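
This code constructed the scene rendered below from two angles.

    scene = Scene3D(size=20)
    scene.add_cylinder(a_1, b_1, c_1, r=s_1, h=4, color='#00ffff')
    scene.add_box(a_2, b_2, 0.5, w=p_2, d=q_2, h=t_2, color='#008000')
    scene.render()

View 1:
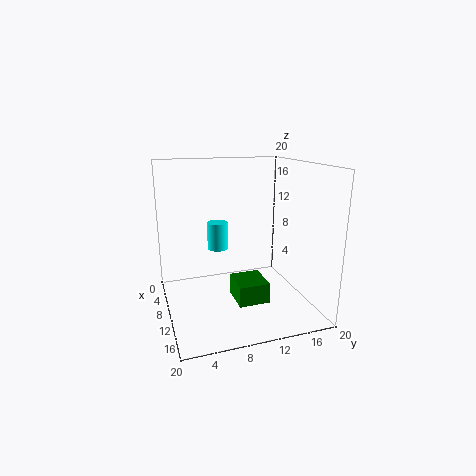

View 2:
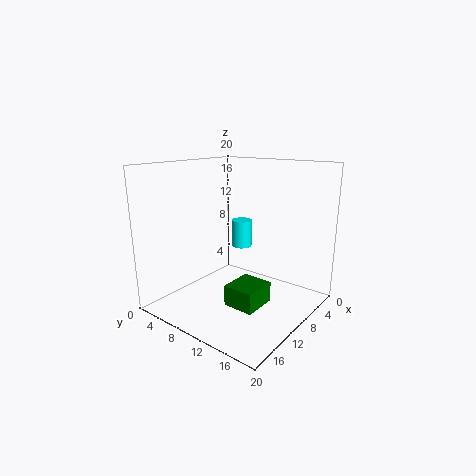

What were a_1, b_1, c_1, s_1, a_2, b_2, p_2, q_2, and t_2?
a_1 = 6.5, b_1 = 8, c_1 = 7.5, s_1 = 1.5, a_2 = 7.5, b_2 = 9.5, p_2 = 5, q_2 = 4.5, t_2 = 3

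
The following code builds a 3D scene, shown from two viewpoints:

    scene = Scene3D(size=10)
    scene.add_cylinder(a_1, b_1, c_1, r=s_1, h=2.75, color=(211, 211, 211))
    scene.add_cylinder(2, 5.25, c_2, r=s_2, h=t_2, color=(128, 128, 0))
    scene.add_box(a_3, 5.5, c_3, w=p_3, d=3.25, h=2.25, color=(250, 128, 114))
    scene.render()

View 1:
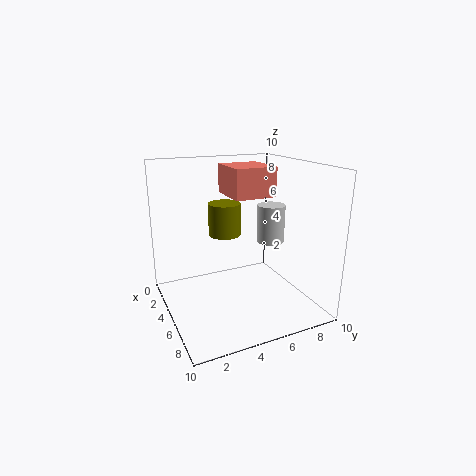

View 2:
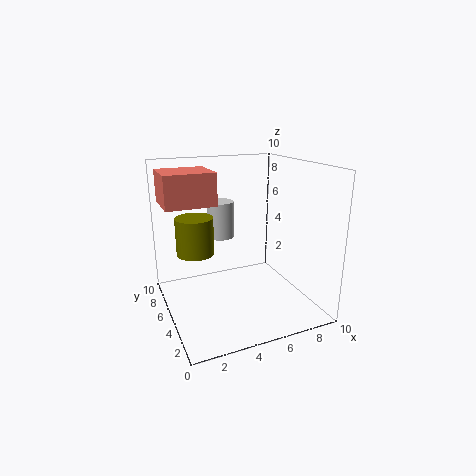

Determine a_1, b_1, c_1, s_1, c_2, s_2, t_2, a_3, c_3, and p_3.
a_1 = 4.75
b_1 = 7.75
c_1 = 4.25
s_1 = 1
c_2 = 4.25
s_2 = 1.25
t_2 = 2.5
a_3 = 0.25
c_3 = 7.25
p_3 = 3.5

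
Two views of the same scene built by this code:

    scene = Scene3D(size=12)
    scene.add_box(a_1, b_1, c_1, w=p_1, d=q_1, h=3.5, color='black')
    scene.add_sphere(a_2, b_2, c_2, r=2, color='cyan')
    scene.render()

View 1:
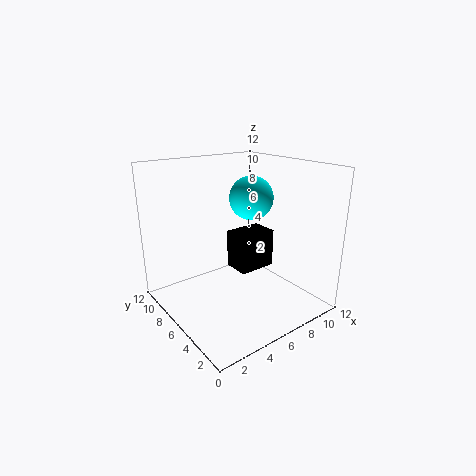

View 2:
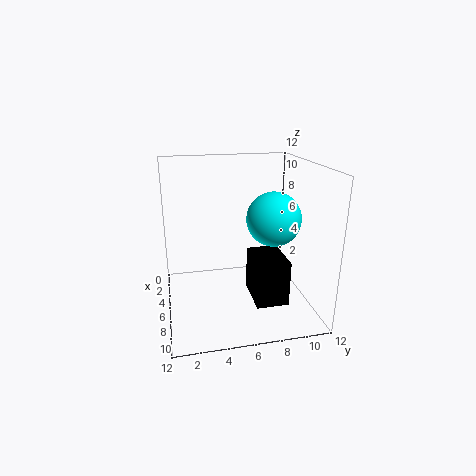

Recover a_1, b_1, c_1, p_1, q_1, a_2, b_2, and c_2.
a_1 = 7, b_1 = 6.5, c_1 = 2, p_1 = 3.5, q_1 = 2.5, a_2 = 9, b_2 = 8, c_2 = 8.5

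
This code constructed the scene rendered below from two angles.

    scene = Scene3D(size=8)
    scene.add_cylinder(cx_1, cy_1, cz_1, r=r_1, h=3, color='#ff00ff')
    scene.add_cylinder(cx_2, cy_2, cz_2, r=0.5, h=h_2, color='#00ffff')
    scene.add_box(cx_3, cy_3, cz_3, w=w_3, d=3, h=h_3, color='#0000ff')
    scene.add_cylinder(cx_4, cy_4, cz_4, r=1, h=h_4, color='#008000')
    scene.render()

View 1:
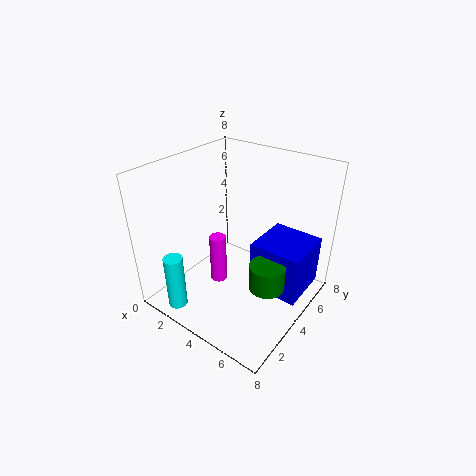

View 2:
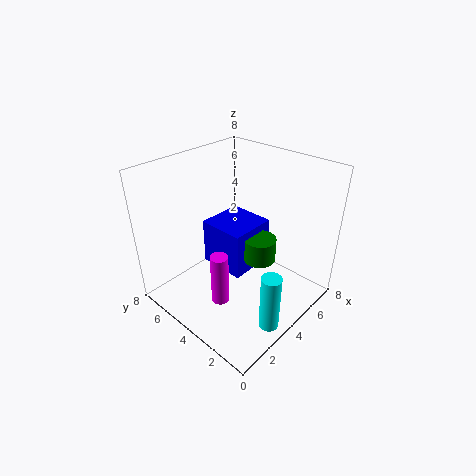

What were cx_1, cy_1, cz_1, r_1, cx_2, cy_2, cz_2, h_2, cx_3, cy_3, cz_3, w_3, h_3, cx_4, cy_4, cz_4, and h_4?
cx_1 = 2.5; cy_1 = 4; cz_1 = 0.5; r_1 = 0.5; cx_2 = 2.5; cy_2 = 0.5; cz_2 = 1; h_2 = 3; cx_3 = 4.5; cy_3 = 4.5; cz_3 = 0.5; w_3 = 3; h_3 = 3; cx_4 = 6; cy_4 = 4; cz_4 = 1.5; h_4 = 1.5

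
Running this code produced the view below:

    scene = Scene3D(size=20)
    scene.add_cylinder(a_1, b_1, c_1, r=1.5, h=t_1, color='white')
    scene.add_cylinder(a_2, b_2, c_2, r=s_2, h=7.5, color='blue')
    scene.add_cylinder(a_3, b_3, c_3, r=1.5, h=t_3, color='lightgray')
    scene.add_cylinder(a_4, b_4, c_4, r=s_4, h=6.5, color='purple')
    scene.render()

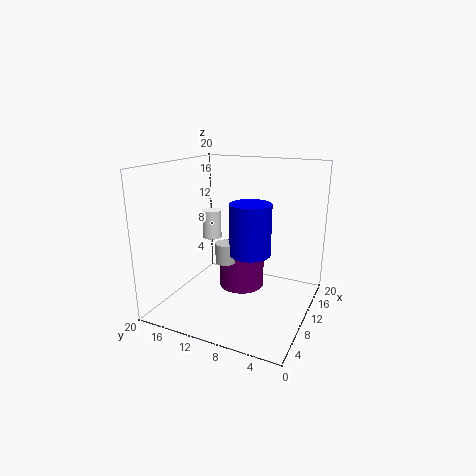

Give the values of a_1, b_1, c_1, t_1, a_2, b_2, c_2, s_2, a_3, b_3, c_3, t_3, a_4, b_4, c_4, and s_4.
a_1 = 15
b_1 = 17
c_1 = 7.5
t_1 = 4.5
a_2 = 12
b_2 = 9
c_2 = 7
s_2 = 3
a_3 = 11
b_3 = 12.5
c_3 = 5.5
t_3 = 3
a_4 = 14.5
b_4 = 11.5
c_4 = 0.5
s_4 = 3.5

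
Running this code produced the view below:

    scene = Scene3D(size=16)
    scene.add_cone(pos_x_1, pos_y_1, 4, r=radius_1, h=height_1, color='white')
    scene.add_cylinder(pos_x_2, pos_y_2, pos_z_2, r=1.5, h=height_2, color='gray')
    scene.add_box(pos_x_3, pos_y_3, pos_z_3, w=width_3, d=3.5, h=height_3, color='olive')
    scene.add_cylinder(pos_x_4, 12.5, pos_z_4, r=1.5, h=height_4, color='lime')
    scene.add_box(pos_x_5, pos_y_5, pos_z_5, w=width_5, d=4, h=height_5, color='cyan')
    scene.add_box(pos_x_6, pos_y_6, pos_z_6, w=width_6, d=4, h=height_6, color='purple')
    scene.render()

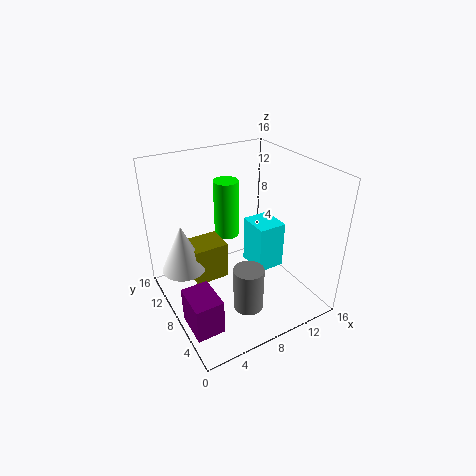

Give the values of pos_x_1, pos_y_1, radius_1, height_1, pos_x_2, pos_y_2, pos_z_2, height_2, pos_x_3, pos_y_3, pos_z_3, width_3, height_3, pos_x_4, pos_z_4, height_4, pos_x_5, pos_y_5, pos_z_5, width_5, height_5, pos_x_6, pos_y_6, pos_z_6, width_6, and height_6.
pos_x_1 = 2.5, pos_y_1 = 11, radius_1 = 2.5, height_1 = 5.5, pos_x_2 = 6, pos_y_2 = 2.5, pos_z_2 = 3.5, height_2 = 4.5, pos_x_3 = 3.5, pos_y_3 = 9.5, pos_z_3 = 2, width_3 = 4, height_3 = 4.5, pos_x_4 = 9, pos_z_4 = 6, height_4 = 7, pos_x_5 = 11.5, pos_y_5 = 8.5, pos_z_5 = 1.5, width_5 = 3.5, height_5 = 6, pos_x_6 = 0.5, pos_y_6 = 3, pos_z_6 = 0.5, width_6 = 3, height_6 = 4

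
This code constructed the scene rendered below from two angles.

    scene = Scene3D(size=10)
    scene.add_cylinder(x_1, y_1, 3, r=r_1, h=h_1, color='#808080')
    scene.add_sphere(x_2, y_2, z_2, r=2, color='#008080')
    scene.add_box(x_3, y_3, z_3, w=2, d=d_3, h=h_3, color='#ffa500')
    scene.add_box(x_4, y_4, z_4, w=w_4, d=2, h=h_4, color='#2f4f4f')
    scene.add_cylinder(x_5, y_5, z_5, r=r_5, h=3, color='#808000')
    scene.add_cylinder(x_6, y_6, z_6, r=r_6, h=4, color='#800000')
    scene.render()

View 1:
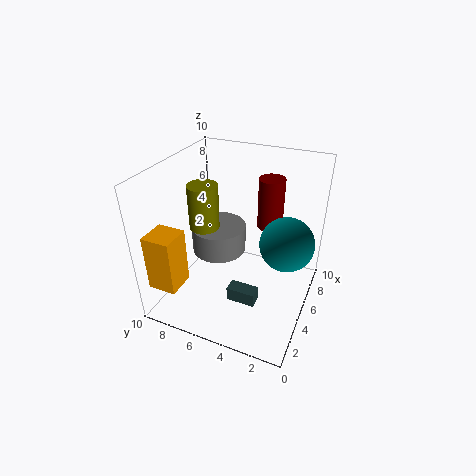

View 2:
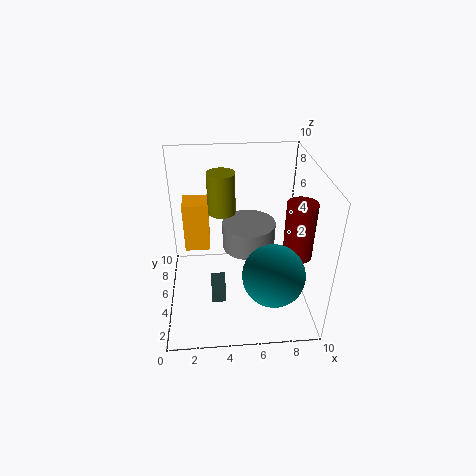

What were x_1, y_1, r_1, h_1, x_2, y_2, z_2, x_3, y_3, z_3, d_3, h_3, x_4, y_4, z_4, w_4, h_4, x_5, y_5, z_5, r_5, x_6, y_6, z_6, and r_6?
x_1 = 6, y_1 = 7, r_1 = 2, h_1 = 2, x_2 = 7, y_2 = 2, z_2 = 4, x_3 = 1, y_3 = 8, z_3 = 2, d_3 = 2, h_3 = 4, x_4 = 3, y_4 = 3, z_4 = 1, w_4 = 1, h_4 = 1, x_5 = 4, y_5 = 7, z_5 = 6, r_5 = 1, x_6 = 9, y_6 = 4, z_6 = 4, r_6 = 1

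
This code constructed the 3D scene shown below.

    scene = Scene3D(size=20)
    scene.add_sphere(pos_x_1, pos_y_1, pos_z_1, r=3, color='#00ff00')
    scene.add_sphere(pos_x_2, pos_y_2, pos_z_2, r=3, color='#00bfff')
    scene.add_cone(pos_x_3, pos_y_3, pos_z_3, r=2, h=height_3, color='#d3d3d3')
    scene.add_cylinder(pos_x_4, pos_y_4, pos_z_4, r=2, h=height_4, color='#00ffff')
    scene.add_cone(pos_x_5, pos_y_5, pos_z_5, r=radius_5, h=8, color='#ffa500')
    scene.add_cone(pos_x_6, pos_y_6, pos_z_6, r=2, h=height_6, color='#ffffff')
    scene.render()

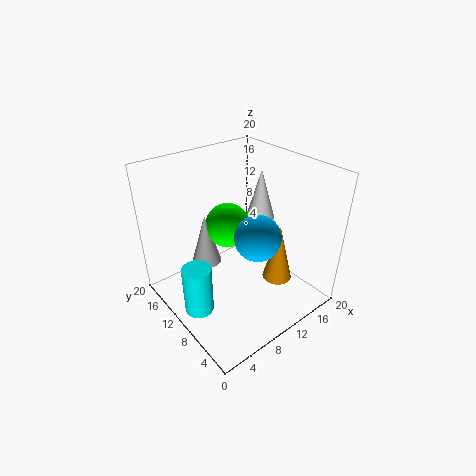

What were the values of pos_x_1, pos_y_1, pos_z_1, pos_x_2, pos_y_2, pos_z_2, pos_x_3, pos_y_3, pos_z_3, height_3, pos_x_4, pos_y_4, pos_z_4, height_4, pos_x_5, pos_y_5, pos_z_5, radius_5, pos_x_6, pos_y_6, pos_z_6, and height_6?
pos_x_1 = 9; pos_y_1 = 11; pos_z_1 = 12; pos_x_2 = 10; pos_y_2 = 6; pos_z_2 = 12; pos_x_3 = 6; pos_y_3 = 12; pos_z_3 = 7; height_3 = 7; pos_x_4 = 3; pos_y_4 = 10; pos_z_4 = 1; height_4 = 7; pos_x_5 = 13; pos_y_5 = 5; pos_z_5 = 5; radius_5 = 2; pos_x_6 = 14; pos_y_6 = 10; pos_z_6 = 12; height_6 = 7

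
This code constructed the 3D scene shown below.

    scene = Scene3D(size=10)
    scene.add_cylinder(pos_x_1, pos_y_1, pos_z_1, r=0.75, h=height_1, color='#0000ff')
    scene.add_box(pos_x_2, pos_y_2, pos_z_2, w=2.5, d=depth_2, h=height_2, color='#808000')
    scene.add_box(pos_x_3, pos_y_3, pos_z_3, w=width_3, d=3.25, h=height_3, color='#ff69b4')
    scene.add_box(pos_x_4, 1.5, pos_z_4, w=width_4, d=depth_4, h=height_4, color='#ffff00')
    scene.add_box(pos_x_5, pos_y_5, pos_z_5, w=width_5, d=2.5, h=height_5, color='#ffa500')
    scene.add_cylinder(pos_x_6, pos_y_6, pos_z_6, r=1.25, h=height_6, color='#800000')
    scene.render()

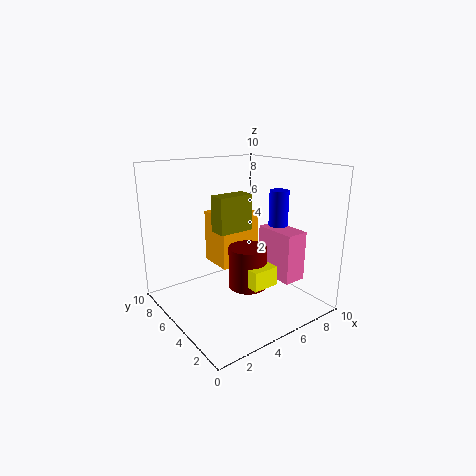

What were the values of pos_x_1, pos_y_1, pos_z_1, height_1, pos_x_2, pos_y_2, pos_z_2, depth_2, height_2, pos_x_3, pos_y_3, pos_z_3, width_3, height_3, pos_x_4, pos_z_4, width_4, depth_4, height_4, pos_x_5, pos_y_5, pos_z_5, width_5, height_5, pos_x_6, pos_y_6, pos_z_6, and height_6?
pos_x_1 = 9.25, pos_y_1 = 5.5, pos_z_1 = 2.75, height_1 = 5, pos_x_2 = 3.5, pos_y_2 = 4.75, pos_z_2 = 5.5, depth_2 = 1.25, height_2 = 2.5, pos_x_3 = 8, pos_y_3 = 3, pos_z_3 = 1.25, width_3 = 1.75, height_3 = 3.75, pos_x_4 = 3.75, pos_z_4 = 2.75, width_4 = 1.75, depth_4 = 1.5, height_4 = 1.25, pos_x_5 = 4, pos_y_5 = 5.25, pos_z_5 = 2.75, width_5 = 3, height_5 = 3.75, pos_x_6 = 4.5, pos_y_6 = 3.25, pos_z_6 = 2.25, height_6 = 2.75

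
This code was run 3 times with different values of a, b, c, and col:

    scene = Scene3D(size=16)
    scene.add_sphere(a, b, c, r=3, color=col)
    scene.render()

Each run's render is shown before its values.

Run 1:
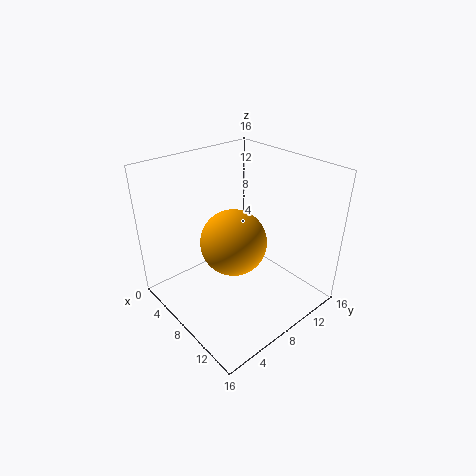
a = 12
b = 4
c = 11
col = 'orange'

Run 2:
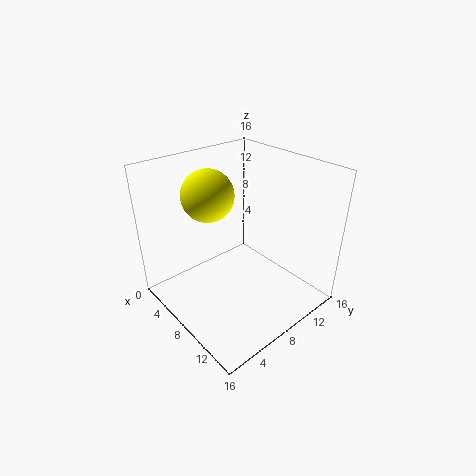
a = 4
b = 7
c = 12
col = 'yellow'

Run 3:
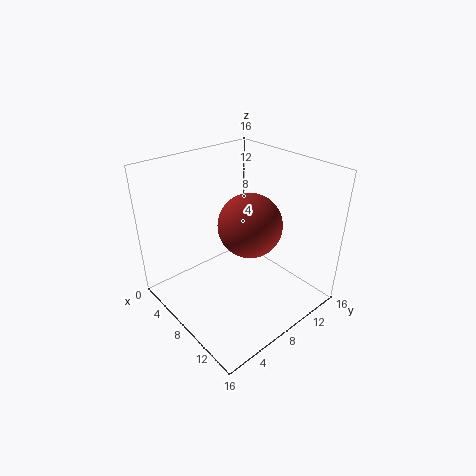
a = 12
b = 6
c = 12
col = 'brown'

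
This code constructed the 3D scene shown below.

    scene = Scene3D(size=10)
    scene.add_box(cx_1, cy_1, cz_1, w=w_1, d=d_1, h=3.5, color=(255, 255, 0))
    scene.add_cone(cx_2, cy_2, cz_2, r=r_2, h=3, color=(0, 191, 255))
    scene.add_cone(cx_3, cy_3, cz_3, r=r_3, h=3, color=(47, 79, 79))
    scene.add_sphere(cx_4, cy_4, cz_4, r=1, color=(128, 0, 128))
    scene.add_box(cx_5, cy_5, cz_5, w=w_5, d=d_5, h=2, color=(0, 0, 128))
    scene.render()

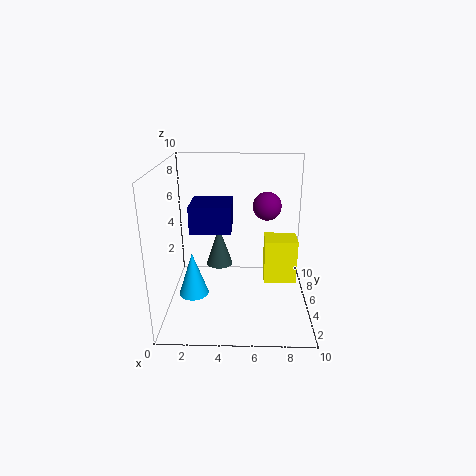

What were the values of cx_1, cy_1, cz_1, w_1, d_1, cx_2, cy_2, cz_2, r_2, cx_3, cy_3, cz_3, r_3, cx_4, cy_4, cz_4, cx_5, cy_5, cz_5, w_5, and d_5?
cx_1 = 7
cy_1 = 6.5
cz_1 = 0.5
w_1 = 2.5
d_1 = 2
cx_2 = 2
cy_2 = 3.5
cz_2 = 1.5
r_2 = 1
cx_3 = 3.5
cy_3 = 7
cz_3 = 2
r_3 = 1
cx_4 = 7
cy_4 = 6
cz_4 = 7
cx_5 = 1.5
cy_5 = 5.5
cz_5 = 5
w_5 = 3
d_5 = 3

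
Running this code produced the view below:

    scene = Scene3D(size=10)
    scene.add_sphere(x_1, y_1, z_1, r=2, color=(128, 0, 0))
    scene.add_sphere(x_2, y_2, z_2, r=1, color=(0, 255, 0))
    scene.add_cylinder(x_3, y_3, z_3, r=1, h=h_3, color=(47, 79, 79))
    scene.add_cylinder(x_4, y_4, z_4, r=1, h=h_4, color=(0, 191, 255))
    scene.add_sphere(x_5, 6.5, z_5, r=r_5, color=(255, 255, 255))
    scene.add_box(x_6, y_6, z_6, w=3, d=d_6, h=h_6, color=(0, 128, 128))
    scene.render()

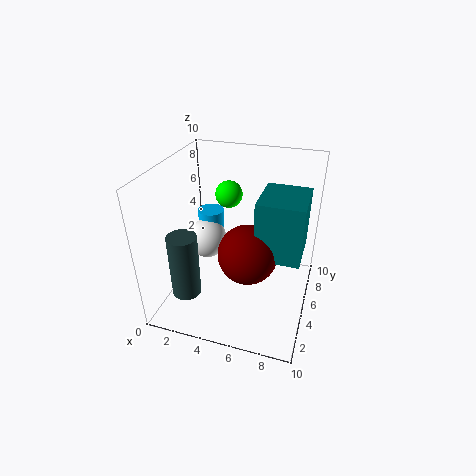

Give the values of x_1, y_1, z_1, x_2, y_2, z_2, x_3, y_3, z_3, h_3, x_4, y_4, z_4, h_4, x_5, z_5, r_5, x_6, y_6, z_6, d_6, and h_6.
x_1 = 6
y_1 = 4
z_1 = 4.5
x_2 = 3.5
y_2 = 7.5
z_2 = 7
x_3 = 2
y_3 = 2.5
z_3 = 1.5
h_3 = 4.5
x_4 = 2
y_4 = 7.5
z_4 = 4
h_4 = 1.5
x_5 = 2
z_5 = 3.5
r_5 = 1.5
x_6 = 6.5
y_6 = 3.5
z_6 = 4.5
d_6 = 3.5
h_6 = 4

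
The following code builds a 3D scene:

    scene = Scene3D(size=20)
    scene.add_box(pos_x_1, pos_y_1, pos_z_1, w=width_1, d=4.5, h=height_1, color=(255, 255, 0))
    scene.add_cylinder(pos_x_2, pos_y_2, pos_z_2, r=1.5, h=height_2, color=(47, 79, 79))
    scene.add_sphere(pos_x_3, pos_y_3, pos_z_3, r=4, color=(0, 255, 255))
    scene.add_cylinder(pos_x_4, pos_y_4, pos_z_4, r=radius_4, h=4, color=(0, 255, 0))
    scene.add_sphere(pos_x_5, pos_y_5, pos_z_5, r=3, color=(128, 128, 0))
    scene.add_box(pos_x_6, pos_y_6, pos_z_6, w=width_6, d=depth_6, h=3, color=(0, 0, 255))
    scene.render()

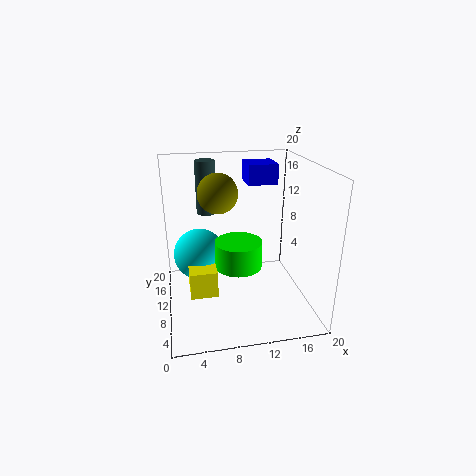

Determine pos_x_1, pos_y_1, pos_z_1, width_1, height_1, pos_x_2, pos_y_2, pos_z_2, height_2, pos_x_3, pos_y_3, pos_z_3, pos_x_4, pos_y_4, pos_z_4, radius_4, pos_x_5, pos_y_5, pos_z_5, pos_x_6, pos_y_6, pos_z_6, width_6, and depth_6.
pos_x_1 = 3; pos_y_1 = 9.5; pos_z_1 = 1; width_1 = 4; height_1 = 4; pos_x_2 = 6.5; pos_y_2 = 17; pos_z_2 = 11.5; height_2 = 8; pos_x_3 = 5; pos_y_3 = 16; pos_z_3 = 5; pos_x_4 = 10.5; pos_y_4 = 12; pos_z_4 = 4.5; radius_4 = 3.5; pos_x_5 = 8; pos_y_5 = 15; pos_z_5 = 15; pos_x_6 = 12.5; pos_y_6 = 14.5; pos_z_6 = 16; width_6 = 4.5; depth_6 = 4.5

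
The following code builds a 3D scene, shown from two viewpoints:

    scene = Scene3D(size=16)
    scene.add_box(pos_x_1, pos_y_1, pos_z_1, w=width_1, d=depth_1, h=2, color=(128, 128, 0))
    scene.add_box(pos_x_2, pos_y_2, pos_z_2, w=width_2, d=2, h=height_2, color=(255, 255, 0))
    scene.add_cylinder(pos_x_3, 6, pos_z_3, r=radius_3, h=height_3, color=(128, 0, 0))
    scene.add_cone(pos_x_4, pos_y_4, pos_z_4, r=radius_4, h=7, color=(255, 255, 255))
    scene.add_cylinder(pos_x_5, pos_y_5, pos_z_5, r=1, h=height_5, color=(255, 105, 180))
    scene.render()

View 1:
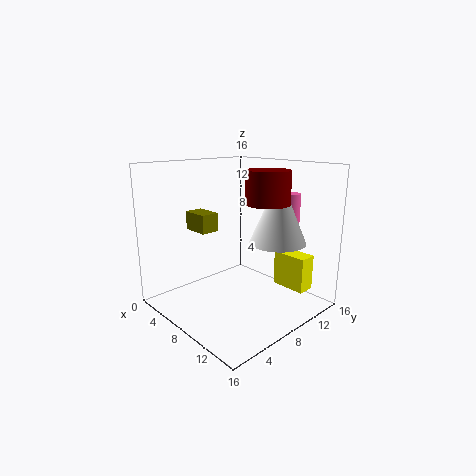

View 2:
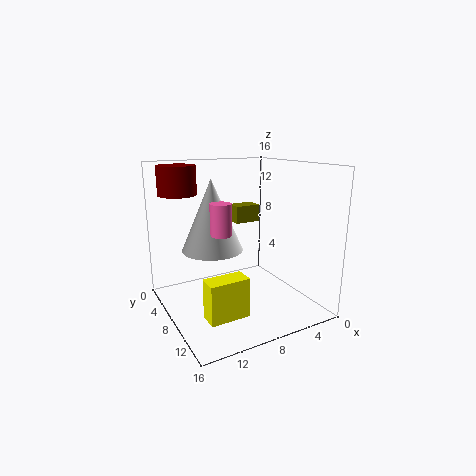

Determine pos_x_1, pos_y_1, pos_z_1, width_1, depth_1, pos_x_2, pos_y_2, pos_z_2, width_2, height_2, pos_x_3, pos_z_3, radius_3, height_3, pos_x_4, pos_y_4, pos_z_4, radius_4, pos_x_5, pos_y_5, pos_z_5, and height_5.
pos_x_1 = 4
pos_y_1 = 4
pos_z_1 = 9
width_1 = 3
depth_1 = 2
pos_x_2 = 10
pos_y_2 = 12
pos_z_2 = 2
width_2 = 4
height_2 = 4
pos_x_3 = 14
pos_z_3 = 13
radius_3 = 2
height_3 = 3
pos_x_4 = 12
pos_y_4 = 10
pos_z_4 = 8
radius_4 = 3
pos_x_5 = 12
pos_y_5 = 12
pos_z_5 = 10
height_5 = 3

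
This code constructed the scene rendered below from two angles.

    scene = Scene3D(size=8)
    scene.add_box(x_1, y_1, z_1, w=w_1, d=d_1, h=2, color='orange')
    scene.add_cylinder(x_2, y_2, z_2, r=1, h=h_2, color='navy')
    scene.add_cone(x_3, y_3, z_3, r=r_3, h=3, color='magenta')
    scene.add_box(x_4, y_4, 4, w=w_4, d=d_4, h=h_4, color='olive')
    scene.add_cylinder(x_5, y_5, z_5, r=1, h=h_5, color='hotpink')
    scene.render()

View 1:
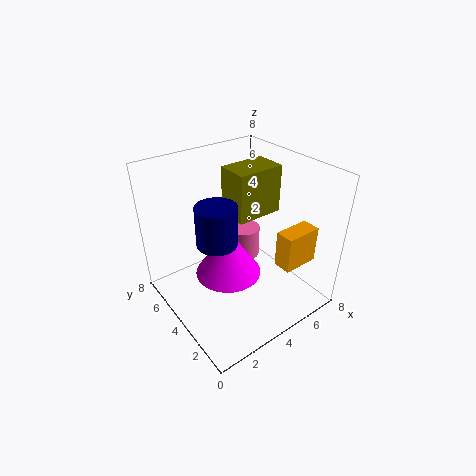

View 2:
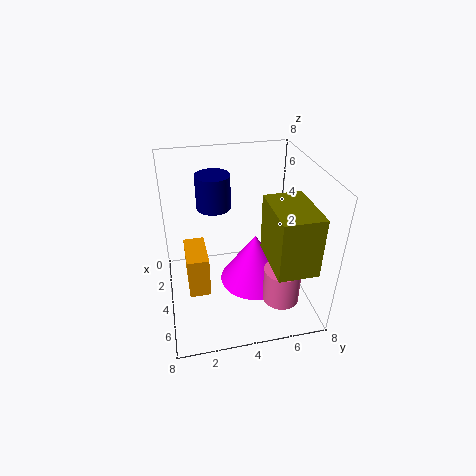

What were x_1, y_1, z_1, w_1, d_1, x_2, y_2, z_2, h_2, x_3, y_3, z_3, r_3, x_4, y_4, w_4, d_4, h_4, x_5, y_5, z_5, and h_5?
x_1 = 5, y_1 = 1, z_1 = 3, w_1 = 2, d_1 = 1, x_2 = 2, y_2 = 3, z_2 = 5, h_2 = 2, x_3 = 4, y_3 = 5, z_3 = 1, r_3 = 2, x_4 = 5, y_4 = 5, w_4 = 3, d_4 = 2, h_4 = 3, x_5 = 6, y_5 = 6, z_5 = 1, h_5 = 2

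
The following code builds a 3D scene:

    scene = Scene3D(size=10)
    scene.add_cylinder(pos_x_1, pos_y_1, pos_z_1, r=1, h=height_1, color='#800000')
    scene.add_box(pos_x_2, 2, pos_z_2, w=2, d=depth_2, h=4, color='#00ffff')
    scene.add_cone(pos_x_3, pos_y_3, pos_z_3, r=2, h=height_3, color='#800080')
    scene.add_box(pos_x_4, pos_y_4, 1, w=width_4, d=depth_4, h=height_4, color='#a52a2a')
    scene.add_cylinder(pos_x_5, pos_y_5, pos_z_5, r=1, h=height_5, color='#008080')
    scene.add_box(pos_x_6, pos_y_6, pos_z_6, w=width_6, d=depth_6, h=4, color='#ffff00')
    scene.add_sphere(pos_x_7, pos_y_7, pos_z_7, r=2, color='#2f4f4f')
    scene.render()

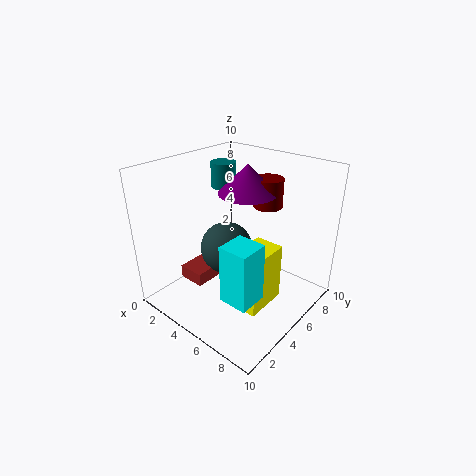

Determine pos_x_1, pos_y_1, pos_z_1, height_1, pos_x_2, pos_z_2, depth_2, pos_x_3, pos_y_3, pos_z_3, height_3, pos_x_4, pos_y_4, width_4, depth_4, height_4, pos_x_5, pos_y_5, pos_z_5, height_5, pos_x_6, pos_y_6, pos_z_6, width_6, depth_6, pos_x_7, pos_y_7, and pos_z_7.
pos_x_1 = 6; pos_y_1 = 7; pos_z_1 = 7; height_1 = 2; pos_x_2 = 6; pos_z_2 = 2; depth_2 = 2; pos_x_3 = 5; pos_y_3 = 6; pos_z_3 = 8; height_3 = 2; pos_x_4 = 1; pos_y_4 = 3; width_4 = 2; depth_4 = 3; height_4 = 1; pos_x_5 = 1; pos_y_5 = 8; pos_z_5 = 7; height_5 = 2; pos_x_6 = 6; pos_y_6 = 3; pos_z_6 = 1; width_6 = 2; depth_6 = 3; pos_x_7 = 3; pos_y_7 = 6; pos_z_7 = 3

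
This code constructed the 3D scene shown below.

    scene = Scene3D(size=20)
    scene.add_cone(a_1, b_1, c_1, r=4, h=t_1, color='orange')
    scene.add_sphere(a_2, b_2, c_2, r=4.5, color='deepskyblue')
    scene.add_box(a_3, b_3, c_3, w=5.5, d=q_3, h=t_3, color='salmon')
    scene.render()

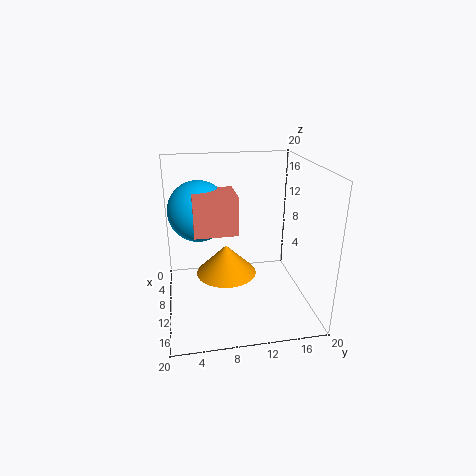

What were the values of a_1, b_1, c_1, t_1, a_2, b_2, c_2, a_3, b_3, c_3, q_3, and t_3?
a_1 = 12, b_1 = 8, c_1 = 6, t_1 = 4, a_2 = 5, b_2 = 5, c_2 = 12.5, a_3 = 5, b_3 = 4, c_3 = 10.5, q_3 = 6, t_3 = 5.5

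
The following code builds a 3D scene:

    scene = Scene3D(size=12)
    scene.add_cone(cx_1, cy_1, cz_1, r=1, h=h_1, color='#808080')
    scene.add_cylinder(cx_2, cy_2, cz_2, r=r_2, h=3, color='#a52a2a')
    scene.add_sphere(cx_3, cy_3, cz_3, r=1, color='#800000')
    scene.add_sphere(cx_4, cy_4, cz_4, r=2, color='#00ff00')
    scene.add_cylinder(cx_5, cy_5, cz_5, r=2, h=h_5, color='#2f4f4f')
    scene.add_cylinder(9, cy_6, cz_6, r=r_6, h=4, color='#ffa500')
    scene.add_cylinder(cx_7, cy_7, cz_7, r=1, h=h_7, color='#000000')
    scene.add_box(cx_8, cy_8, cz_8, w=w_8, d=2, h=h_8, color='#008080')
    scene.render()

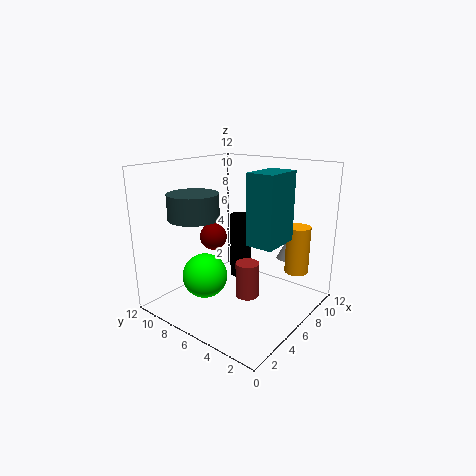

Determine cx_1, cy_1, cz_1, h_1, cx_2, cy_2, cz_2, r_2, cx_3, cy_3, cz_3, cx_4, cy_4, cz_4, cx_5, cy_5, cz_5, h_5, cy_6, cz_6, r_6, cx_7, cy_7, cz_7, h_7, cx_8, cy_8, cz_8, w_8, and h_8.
cx_1 = 11, cy_1 = 4, cz_1 = 3, h_1 = 2, cx_2 = 6, cy_2 = 5, cz_2 = 1, r_2 = 1, cx_3 = 3, cy_3 = 6, cz_3 = 7, cx_4 = 5, cy_4 = 9, cz_4 = 2, cx_5 = 3, cy_5 = 8, cz_5 = 8, h_5 = 2, cy_6 = 2, cz_6 = 3, r_6 = 1, cx_7 = 9, cy_7 = 8, cz_7 = 1, h_7 = 6, cx_8 = 3, cy_8 = 1, cz_8 = 7, w_8 = 3, h_8 = 5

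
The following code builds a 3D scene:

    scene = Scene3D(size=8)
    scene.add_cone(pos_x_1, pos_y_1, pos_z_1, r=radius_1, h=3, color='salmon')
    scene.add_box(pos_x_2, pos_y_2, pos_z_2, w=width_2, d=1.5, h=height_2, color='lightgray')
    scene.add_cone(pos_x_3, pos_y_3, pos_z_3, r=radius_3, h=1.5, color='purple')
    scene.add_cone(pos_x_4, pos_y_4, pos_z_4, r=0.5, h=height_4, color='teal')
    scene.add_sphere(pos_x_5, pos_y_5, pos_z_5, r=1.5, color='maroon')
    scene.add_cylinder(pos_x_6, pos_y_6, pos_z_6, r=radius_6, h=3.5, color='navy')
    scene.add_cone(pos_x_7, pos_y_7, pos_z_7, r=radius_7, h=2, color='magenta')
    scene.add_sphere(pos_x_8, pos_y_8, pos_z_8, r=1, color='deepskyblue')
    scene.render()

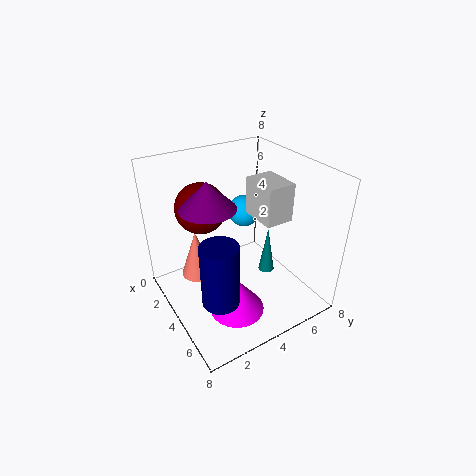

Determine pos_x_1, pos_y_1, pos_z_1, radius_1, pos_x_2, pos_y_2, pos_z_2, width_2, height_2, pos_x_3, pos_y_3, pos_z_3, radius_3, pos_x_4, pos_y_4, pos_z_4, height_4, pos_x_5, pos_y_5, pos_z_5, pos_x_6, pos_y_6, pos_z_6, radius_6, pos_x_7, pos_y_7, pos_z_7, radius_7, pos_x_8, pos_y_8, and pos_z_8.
pos_x_1 = 1.5
pos_y_1 = 2.5
pos_z_1 = 0.5
radius_1 = 1
pos_x_2 = 4
pos_y_2 = 4.5
pos_z_2 = 5.5
width_2 = 2
height_2 = 2
pos_x_3 = 3.5
pos_y_3 = 2.5
pos_z_3 = 6
radius_3 = 1.5
pos_x_4 = 3.5
pos_y_4 = 6.5
pos_z_4 = 0.5
height_4 = 3
pos_x_5 = 1.5
pos_y_5 = 3
pos_z_5 = 5
pos_x_6 = 5.5
pos_y_6 = 2
pos_z_6 = 1.5
radius_6 = 1
pos_x_7 = 5.5
pos_y_7 = 3
pos_z_7 = 0.5
radius_7 = 1.5
pos_x_8 = 1.5
pos_y_8 = 6
pos_z_8 = 4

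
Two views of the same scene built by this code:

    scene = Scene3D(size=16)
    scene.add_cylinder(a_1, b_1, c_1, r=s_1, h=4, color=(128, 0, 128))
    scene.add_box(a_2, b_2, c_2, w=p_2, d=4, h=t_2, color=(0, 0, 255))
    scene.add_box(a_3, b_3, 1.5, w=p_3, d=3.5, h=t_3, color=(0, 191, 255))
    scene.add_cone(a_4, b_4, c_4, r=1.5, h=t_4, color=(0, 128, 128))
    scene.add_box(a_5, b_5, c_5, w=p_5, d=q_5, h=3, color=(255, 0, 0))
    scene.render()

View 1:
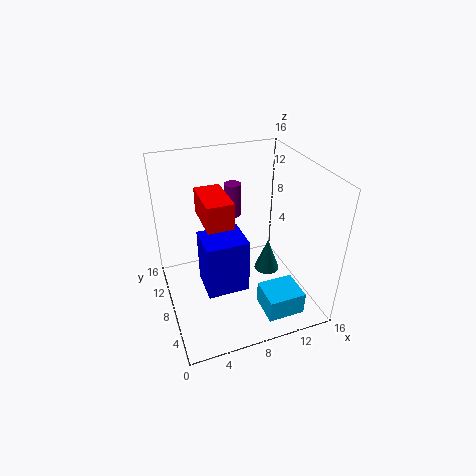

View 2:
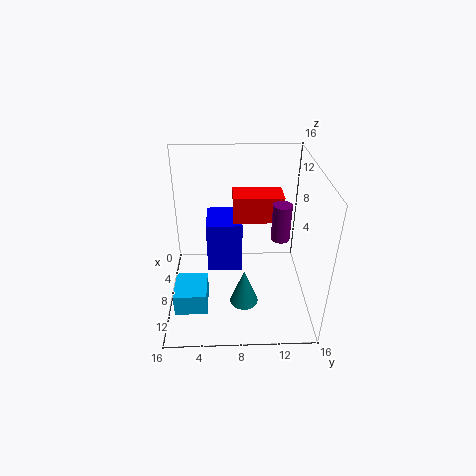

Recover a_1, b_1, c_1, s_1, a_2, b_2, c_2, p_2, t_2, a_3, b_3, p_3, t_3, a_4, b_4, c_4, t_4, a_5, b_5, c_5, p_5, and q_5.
a_1 = 9
b_1 = 12.5
c_1 = 8.5
s_1 = 1
a_2 = 3.5
b_2 = 4.5
c_2 = 3.5
p_2 = 4.5
t_2 = 6
a_3 = 9
b_3 = 1
p_3 = 4
t_3 = 2.5
a_4 = 12
b_4 = 8.5
c_4 = 2.5
t_4 = 4
a_5 = 4.5
b_5 = 7.5
c_5 = 9.5
p_5 = 3
q_5 = 5.5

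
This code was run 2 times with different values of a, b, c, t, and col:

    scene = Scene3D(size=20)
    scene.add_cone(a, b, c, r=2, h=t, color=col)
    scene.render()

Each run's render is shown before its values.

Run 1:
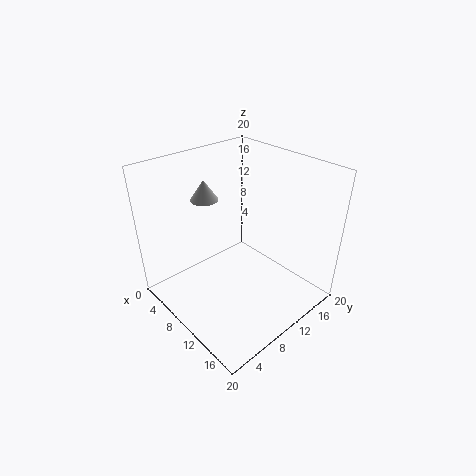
a = 4, b = 9, c = 14, t = 3, col = 'lightgray'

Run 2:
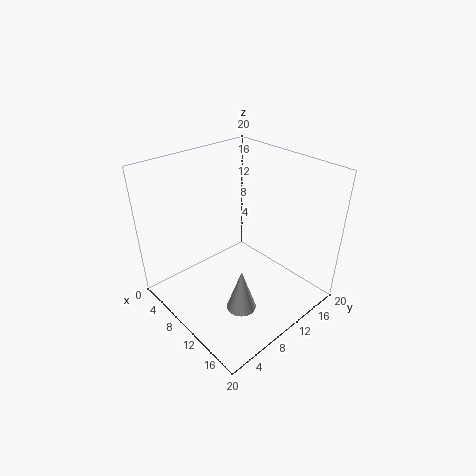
a = 14, b = 7, c = 2, t = 6, col = 'lightgray'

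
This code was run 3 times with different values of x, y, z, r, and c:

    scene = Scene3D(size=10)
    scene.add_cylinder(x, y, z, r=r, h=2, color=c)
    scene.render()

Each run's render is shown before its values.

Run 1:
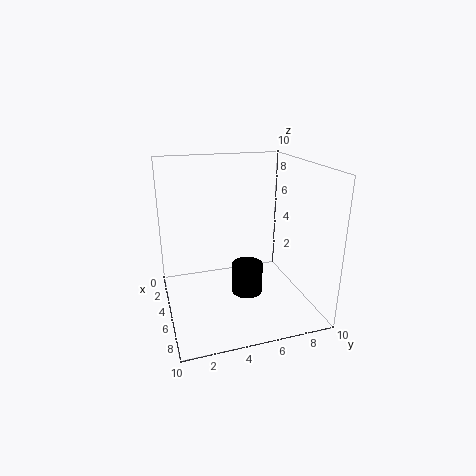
x = 7, y = 5, z = 2, r = 1, c = 'black'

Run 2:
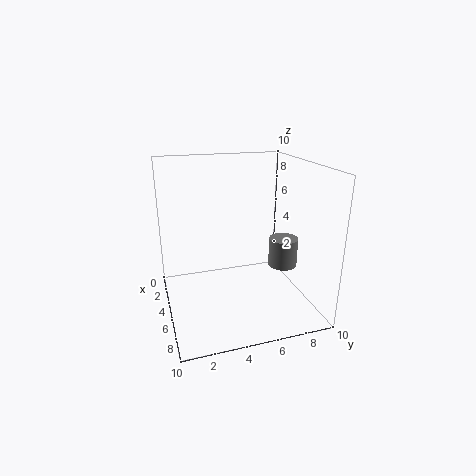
x = 6, y = 8, z = 3, r = 1, c = 'gray'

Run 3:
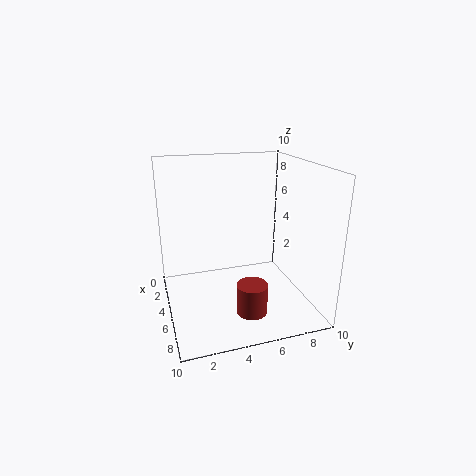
x = 8, y = 5, z = 1, r = 1, c = 'brown'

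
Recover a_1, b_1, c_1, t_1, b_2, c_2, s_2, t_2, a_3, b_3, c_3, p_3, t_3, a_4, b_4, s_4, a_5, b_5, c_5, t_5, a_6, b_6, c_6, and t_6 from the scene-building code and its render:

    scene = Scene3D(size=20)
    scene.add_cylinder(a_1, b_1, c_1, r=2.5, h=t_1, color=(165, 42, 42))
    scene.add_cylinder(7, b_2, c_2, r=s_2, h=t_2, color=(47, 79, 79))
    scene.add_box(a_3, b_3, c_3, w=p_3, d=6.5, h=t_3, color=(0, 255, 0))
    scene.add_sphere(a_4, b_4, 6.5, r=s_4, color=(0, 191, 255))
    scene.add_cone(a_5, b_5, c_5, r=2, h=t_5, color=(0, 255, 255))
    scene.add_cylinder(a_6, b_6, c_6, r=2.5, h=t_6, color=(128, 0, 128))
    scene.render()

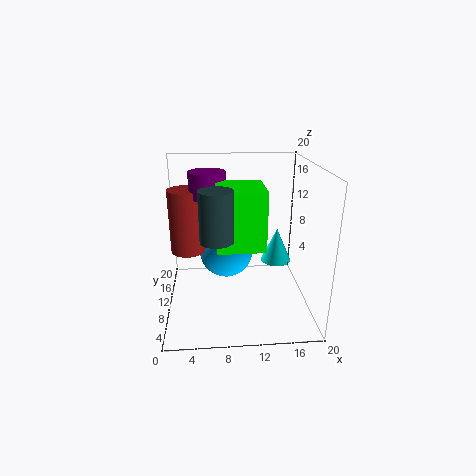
a_1 = 3
b_1 = 12
c_1 = 7.5
t_1 = 9
b_2 = 3.5
c_2 = 12.5
s_2 = 2
t_2 = 6
a_3 = 7
b_3 = 4
c_3 = 10.5
p_3 = 6
t_3 = 7.5
a_4 = 8.5
b_4 = 13.5
s_4 = 4
a_5 = 15
b_5 = 8
c_5 = 7.5
t_5 = 4.5
a_6 = 6
b_6 = 11.5
c_6 = 15.5
t_6 = 3.5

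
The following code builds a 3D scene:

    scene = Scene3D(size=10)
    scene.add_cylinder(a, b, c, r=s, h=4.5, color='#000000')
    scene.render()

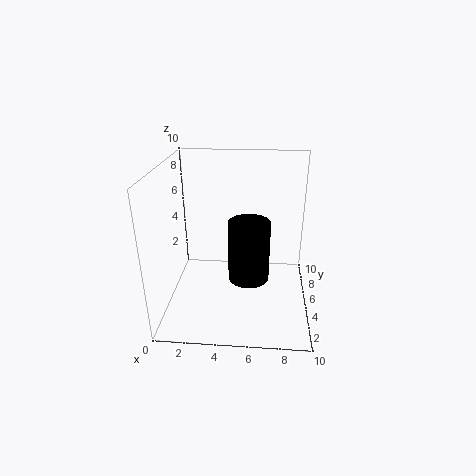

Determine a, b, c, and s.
a = 5.75; b = 5.5; c = 1.5; s = 1.5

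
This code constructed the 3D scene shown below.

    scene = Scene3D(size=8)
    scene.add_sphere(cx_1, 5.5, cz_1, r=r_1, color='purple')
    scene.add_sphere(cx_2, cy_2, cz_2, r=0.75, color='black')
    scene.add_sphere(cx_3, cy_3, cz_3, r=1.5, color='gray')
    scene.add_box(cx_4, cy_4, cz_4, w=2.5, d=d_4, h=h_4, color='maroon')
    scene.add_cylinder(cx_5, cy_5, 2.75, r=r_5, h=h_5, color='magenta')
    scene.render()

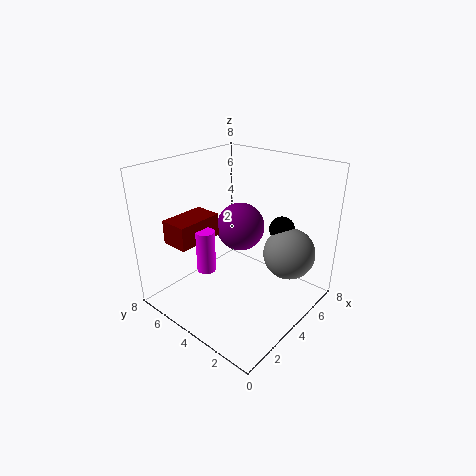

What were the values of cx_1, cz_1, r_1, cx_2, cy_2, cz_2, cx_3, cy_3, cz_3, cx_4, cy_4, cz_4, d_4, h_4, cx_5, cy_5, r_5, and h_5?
cx_1 = 6, cz_1 = 3.5, r_1 = 1.5, cx_2 = 6.5, cy_2 = 2.75, cz_2 = 4, cx_3 = 6.25, cy_3 = 2, cz_3 = 2.75, cx_4 = 0.75, cy_4 = 4.75, cz_4 = 4.25, d_4 = 1.5, h_4 = 1.25, cx_5 = 2, cy_5 = 4.5, r_5 = 0.5, h_5 = 2.25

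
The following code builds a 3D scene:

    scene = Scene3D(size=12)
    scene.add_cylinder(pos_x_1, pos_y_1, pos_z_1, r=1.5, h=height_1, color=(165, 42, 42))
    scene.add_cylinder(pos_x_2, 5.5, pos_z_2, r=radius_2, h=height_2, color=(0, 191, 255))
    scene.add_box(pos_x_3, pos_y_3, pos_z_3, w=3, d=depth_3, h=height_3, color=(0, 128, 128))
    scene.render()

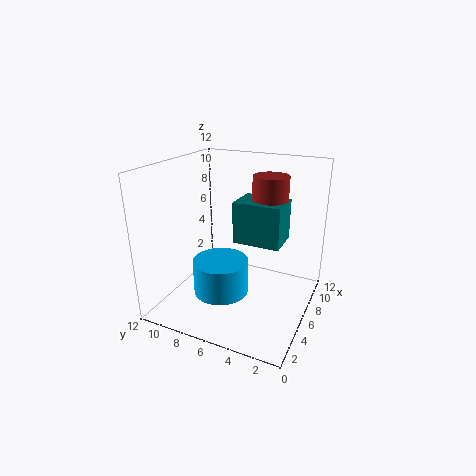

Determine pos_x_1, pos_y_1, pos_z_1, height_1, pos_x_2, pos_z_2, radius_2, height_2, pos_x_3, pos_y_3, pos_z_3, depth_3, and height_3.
pos_x_1 = 8
pos_y_1 = 4
pos_z_1 = 6.5
height_1 = 4.5
pos_x_2 = 2
pos_z_2 = 3.5
radius_2 = 2
height_2 = 2.5
pos_x_3 = 6
pos_y_3 = 2.5
pos_z_3 = 5.5
depth_3 = 4
height_3 = 3.5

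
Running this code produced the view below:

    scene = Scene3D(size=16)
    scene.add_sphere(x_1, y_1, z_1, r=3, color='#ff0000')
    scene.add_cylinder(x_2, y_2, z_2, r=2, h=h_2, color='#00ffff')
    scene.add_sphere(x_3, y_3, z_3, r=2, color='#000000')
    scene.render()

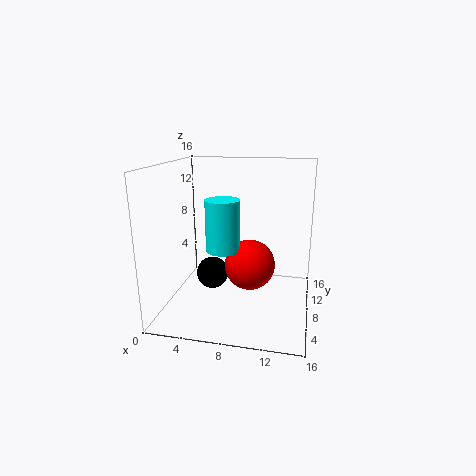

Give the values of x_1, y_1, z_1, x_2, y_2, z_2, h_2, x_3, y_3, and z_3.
x_1 = 9
y_1 = 10
z_1 = 4
x_2 = 6
y_2 = 9
z_2 = 6
h_2 = 6
x_3 = 4
y_3 = 11
z_3 = 2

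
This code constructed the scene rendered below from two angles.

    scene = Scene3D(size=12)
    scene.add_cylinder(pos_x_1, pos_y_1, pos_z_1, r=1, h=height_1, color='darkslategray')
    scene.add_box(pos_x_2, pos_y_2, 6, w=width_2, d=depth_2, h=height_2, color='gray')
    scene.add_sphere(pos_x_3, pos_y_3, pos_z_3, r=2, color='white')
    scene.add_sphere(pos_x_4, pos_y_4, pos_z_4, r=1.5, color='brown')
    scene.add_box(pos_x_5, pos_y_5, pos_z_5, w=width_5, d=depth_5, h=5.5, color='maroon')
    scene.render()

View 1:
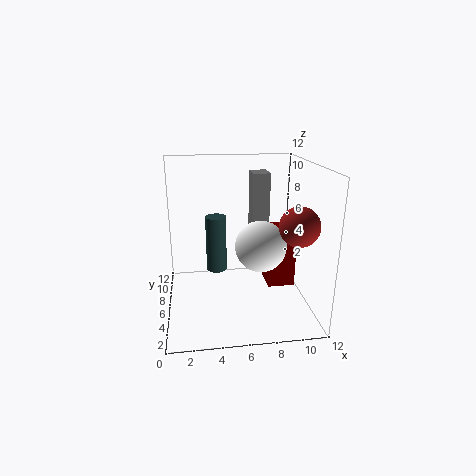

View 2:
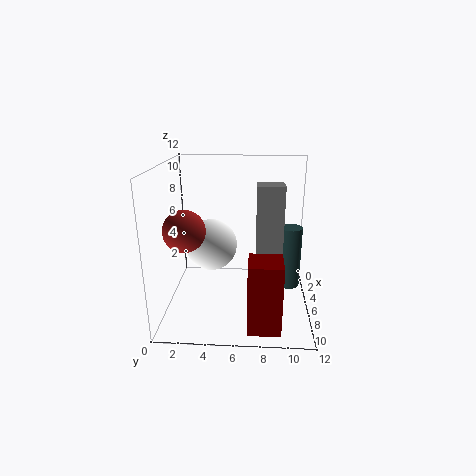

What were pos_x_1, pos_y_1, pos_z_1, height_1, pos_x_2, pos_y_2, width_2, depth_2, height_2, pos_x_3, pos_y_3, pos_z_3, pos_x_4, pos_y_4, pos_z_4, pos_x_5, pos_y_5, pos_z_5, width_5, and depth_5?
pos_x_1 = 4.5; pos_y_1 = 10.5; pos_z_1 = 1; height_1 = 5.5; pos_x_2 = 7.5; pos_y_2 = 7.5; width_2 = 1.5; depth_2 = 2; height_2 = 5; pos_x_3 = 7.5; pos_y_3 = 4; pos_z_3 = 6; pos_x_4 = 10; pos_y_4 = 2.5; pos_z_4 = 8; pos_x_5 = 9; pos_y_5 = 7; pos_z_5 = 0.5; width_5 = 2.5; depth_5 = 2.5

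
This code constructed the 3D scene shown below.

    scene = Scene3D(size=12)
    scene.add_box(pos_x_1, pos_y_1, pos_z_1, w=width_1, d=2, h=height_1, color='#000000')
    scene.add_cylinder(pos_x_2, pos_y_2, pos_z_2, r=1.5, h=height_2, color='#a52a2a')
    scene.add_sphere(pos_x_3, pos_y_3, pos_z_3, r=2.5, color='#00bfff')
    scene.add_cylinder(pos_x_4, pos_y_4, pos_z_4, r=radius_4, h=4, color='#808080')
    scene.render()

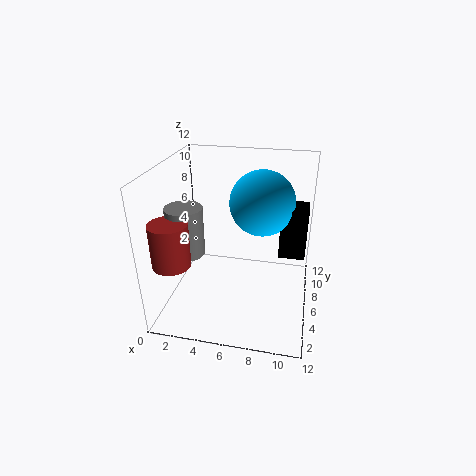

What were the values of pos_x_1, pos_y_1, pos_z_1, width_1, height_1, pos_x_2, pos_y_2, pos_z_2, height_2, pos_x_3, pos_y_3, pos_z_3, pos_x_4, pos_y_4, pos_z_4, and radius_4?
pos_x_1 = 9.5, pos_y_1 = 4.5, pos_z_1 = 5.5, width_1 = 2, height_1 = 4, pos_x_2 = 1.5, pos_y_2 = 2.5, pos_z_2 = 5, height_2 = 3.5, pos_x_3 = 8, pos_y_3 = 5.5, pos_z_3 = 9.5, pos_x_4 = 2, pos_y_4 = 4.5, pos_z_4 = 5, radius_4 = 1.5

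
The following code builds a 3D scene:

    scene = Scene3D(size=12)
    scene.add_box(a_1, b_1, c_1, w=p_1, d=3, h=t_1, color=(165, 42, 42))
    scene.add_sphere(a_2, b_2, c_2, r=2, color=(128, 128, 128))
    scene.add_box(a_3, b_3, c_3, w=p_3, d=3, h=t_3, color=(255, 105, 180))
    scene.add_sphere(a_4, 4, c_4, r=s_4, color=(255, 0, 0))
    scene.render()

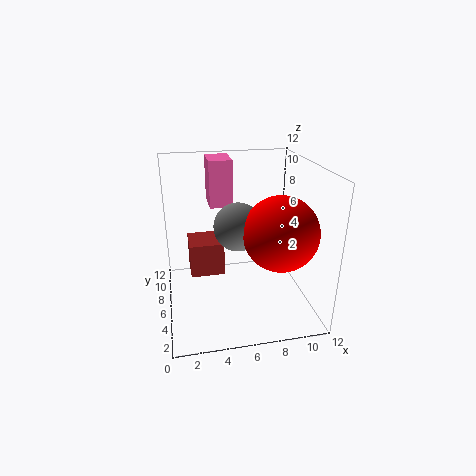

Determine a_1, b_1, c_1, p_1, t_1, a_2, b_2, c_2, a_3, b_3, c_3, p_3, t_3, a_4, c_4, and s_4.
a_1 = 2
b_1 = 7
c_1 = 2
p_1 = 3
t_1 = 3
a_2 = 6
b_2 = 6
c_2 = 7
a_3 = 4
b_3 = 8
c_3 = 8
p_3 = 2
t_3 = 4
a_4 = 9
c_4 = 7
s_4 = 3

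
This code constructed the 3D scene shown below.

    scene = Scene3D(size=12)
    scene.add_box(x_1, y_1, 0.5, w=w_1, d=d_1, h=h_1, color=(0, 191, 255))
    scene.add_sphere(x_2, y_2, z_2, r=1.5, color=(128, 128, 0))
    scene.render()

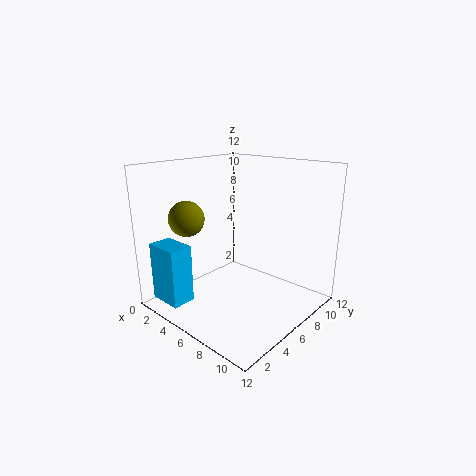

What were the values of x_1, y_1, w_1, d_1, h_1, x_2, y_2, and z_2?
x_1 = 0.5
y_1 = 1
w_1 = 3
d_1 = 2
h_1 = 5
x_2 = 2.5
y_2 = 3.5
z_2 = 7.5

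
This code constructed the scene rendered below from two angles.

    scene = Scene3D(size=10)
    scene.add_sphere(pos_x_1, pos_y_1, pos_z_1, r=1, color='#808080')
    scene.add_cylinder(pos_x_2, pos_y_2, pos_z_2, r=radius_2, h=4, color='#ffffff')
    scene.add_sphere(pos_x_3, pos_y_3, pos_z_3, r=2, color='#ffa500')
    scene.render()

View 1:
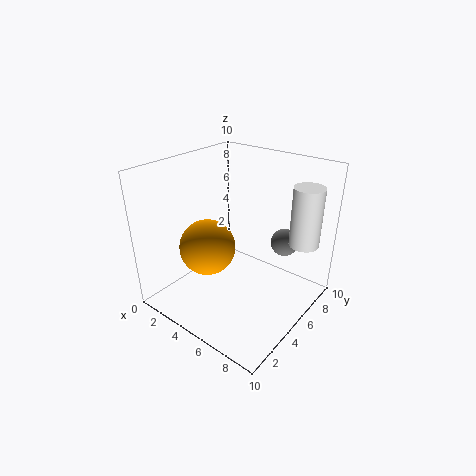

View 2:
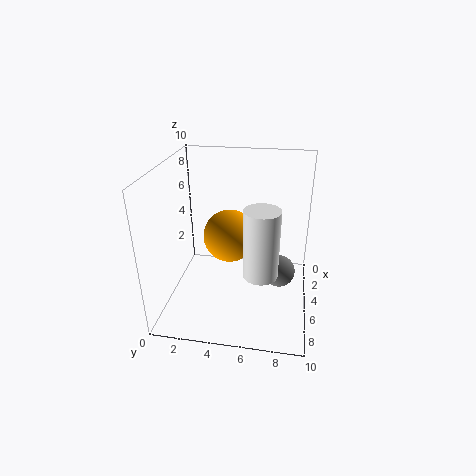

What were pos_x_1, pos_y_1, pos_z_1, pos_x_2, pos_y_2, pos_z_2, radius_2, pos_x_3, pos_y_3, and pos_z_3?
pos_x_1 = 7; pos_y_1 = 8; pos_z_1 = 4; pos_x_2 = 9; pos_y_2 = 7; pos_z_2 = 5; radius_2 = 1; pos_x_3 = 3; pos_y_3 = 4; pos_z_3 = 4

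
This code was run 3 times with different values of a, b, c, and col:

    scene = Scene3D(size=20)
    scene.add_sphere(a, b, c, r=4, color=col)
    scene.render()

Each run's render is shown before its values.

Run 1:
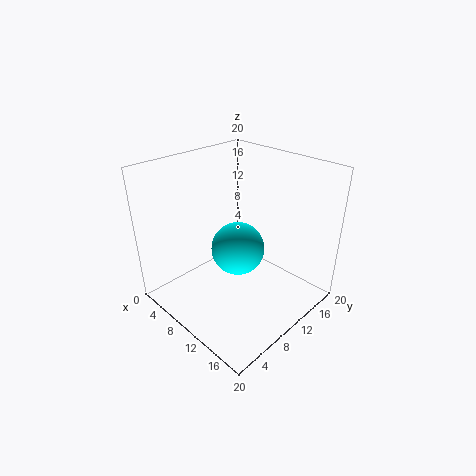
a = 8, b = 12, c = 6.5, col = 'cyan'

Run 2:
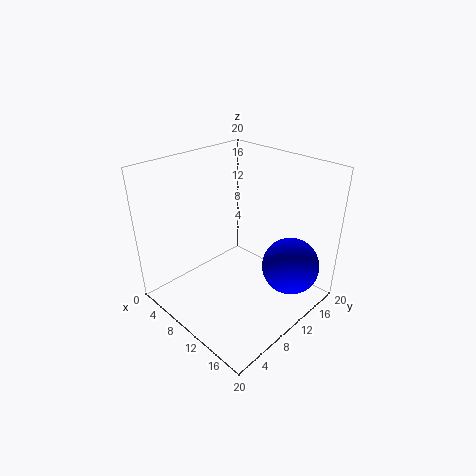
a = 16, b = 14.5, c = 6, col = 'blue'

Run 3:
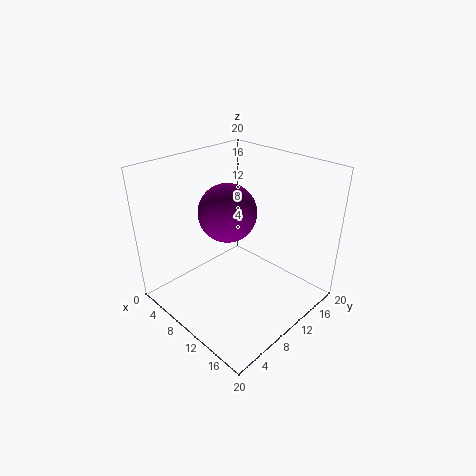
a = 8.5, b = 9.5, c = 13.5, col = 'purple'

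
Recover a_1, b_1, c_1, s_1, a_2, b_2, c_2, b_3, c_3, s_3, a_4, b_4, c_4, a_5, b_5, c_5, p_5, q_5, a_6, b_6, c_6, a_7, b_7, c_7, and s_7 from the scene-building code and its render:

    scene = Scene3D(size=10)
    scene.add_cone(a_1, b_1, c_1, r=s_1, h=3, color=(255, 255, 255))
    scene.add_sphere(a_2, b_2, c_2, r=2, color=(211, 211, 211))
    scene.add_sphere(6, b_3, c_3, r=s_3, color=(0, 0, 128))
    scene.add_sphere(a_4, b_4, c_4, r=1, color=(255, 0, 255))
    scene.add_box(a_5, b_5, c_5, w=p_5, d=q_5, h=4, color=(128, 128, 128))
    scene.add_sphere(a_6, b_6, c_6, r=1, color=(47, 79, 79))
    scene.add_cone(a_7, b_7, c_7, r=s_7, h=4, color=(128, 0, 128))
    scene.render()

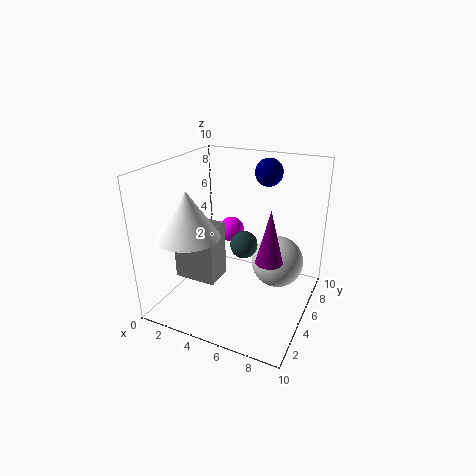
a_1 = 3; b_1 = 2; c_1 = 6; s_1 = 2; a_2 = 7; b_2 = 8; c_2 = 2; b_3 = 8; c_3 = 9; s_3 = 1; a_4 = 3; b_4 = 8; c_4 = 4; a_5 = 1; b_5 = 3; c_5 = 2; p_5 = 3; q_5 = 2; a_6 = 5; b_6 = 6; c_6 = 4; a_7 = 7; b_7 = 6; c_7 = 3; s_7 = 1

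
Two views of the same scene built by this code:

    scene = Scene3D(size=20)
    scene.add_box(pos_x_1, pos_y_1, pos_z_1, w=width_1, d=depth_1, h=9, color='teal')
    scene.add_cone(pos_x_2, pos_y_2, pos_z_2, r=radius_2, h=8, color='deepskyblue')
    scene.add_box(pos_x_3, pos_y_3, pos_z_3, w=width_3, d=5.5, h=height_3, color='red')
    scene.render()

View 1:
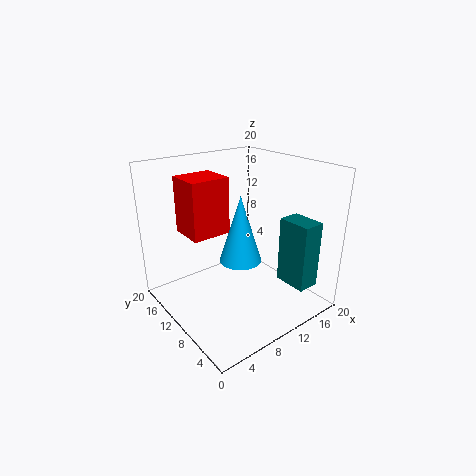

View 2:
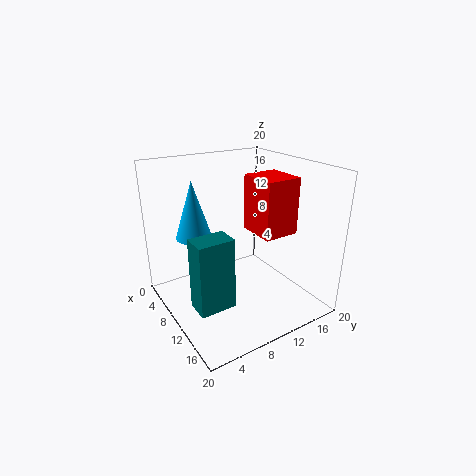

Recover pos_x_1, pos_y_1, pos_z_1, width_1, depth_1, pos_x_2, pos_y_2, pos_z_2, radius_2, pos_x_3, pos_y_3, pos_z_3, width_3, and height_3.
pos_x_1 = 13.5; pos_y_1 = 1; pos_z_1 = 4.5; width_1 = 3; depth_1 = 4.5; pos_x_2 = 6.5; pos_y_2 = 5; pos_z_2 = 10; radius_2 = 2.5; pos_x_3 = 5.5; pos_y_3 = 14; pos_z_3 = 9; width_3 = 6; height_3 = 8.5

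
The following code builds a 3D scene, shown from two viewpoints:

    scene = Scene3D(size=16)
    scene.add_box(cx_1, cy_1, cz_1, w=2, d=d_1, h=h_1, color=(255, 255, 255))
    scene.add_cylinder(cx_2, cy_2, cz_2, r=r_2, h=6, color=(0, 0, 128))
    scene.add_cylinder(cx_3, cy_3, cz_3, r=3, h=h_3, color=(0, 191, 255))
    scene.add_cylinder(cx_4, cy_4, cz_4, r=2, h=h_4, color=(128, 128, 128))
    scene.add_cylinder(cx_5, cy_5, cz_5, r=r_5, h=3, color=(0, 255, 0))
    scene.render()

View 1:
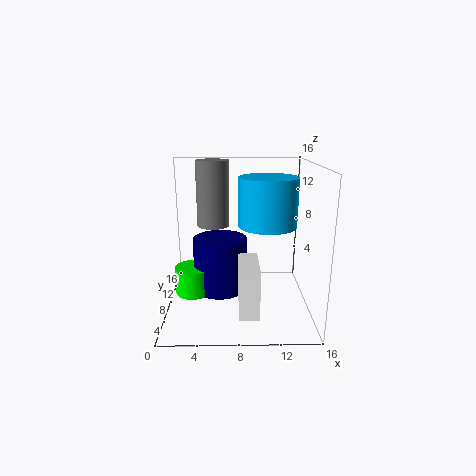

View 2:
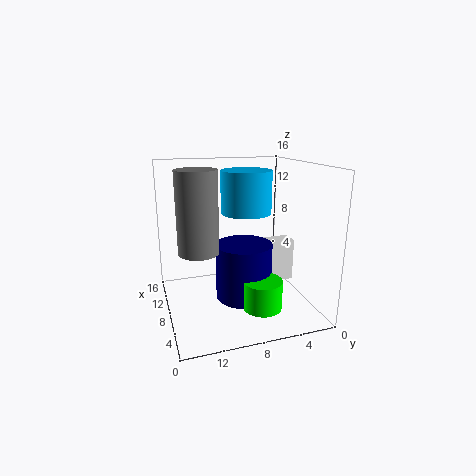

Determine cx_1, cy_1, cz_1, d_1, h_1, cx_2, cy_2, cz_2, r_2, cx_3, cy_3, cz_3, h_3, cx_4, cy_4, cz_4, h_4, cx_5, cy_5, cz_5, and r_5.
cx_1 = 8, cy_1 = 1, cz_1 = 2, d_1 = 5, h_1 = 5, cx_2 = 6, cy_2 = 8, cz_2 = 2, r_2 = 3, cx_3 = 11, cy_3 = 6, cz_3 = 10, h_3 = 5, cx_4 = 5, cy_4 = 13, cz_4 = 8, h_4 = 8, cx_5 = 3, cy_5 = 7, cz_5 = 2, r_5 = 2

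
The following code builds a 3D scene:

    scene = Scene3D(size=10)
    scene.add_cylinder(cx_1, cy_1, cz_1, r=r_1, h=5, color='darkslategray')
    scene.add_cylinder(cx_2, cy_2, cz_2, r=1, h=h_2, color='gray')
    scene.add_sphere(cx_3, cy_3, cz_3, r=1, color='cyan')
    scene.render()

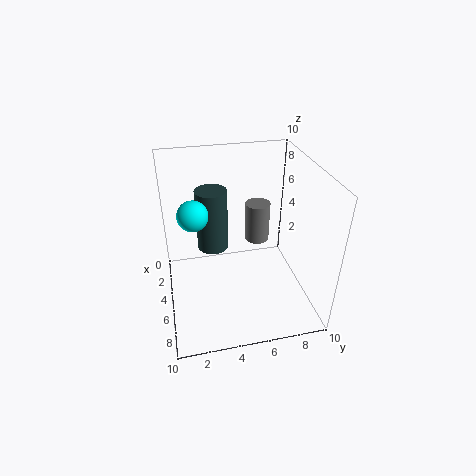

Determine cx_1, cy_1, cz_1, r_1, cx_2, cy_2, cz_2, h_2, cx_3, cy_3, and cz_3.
cx_1 = 1.25
cy_1 = 3.75
cz_1 = 2
r_1 = 1.25
cx_2 = 1.25
cy_2 = 7.5
cz_2 = 2.25
h_2 = 3.25
cx_3 = 5.25
cy_3 = 2
cz_3 = 7.25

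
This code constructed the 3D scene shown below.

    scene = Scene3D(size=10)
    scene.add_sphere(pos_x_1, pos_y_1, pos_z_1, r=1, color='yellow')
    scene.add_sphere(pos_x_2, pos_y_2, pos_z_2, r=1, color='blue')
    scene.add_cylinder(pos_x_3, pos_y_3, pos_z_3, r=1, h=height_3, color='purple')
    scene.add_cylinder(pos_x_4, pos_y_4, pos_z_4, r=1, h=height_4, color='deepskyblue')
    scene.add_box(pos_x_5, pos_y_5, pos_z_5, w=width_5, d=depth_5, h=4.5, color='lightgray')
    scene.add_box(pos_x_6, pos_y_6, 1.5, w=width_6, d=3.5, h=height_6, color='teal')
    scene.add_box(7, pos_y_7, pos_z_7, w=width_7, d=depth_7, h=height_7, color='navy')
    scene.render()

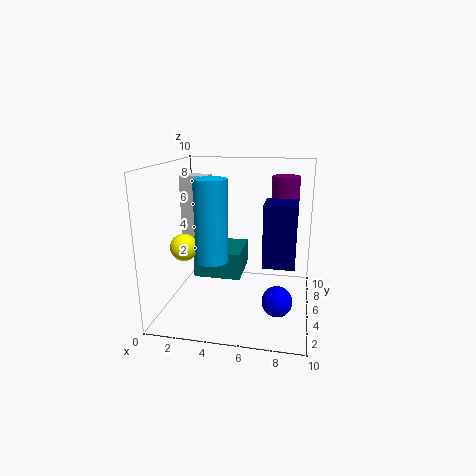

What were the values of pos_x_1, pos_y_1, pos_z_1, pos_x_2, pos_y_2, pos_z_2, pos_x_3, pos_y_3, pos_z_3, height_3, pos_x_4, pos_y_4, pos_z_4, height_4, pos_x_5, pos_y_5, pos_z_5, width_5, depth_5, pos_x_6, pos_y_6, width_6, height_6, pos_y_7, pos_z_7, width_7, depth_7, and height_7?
pos_x_1 = 1; pos_y_1 = 5; pos_z_1 = 4; pos_x_2 = 8; pos_y_2 = 3; pos_z_2 = 1.5; pos_x_3 = 8; pos_y_3 = 7.5; pos_z_3 = 6; height_3 = 3; pos_x_4 = 4; pos_y_4 = 2; pos_z_4 = 4.5; height_4 = 5; pos_x_5 = 0.5; pos_y_5 = 6; pos_z_5 = 4.5; width_5 = 2; depth_5 = 1.5; pos_x_6 = 1.5; pos_y_6 = 5.5; width_6 = 3.5; height_6 = 2; pos_y_7 = 2.5; pos_z_7 = 4; width_7 = 2; depth_7 = 2; height_7 = 4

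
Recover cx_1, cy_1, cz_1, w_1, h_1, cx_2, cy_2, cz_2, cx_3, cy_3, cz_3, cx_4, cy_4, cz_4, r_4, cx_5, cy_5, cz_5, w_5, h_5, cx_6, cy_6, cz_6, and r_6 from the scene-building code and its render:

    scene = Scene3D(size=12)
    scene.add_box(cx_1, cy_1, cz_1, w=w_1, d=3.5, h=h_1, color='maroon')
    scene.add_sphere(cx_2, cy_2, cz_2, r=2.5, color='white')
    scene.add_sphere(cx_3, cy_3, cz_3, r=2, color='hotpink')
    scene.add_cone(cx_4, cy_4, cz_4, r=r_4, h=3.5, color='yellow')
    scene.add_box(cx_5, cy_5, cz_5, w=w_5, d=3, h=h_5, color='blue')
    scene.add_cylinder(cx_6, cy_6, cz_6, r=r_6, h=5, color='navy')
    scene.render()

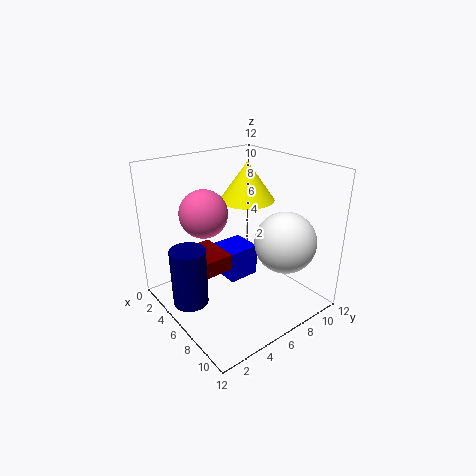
cx_1 = 0.5; cy_1 = 3; cz_1 = 2; w_1 = 4; h_1 = 1.5; cx_2 = 9; cy_2 = 8.5; cz_2 = 6; cx_3 = 4; cy_3 = 4; cz_3 = 8; cx_4 = 3.5; cy_4 = 9; cz_4 = 8; r_4 = 2.5; cx_5 = 1.5; cy_5 = 6.5; cz_5 = 0.5; w_5 = 3; h_5 = 3; cx_6 = 4.5; cy_6 = 2; cz_6 = 0.5; r_6 = 1.5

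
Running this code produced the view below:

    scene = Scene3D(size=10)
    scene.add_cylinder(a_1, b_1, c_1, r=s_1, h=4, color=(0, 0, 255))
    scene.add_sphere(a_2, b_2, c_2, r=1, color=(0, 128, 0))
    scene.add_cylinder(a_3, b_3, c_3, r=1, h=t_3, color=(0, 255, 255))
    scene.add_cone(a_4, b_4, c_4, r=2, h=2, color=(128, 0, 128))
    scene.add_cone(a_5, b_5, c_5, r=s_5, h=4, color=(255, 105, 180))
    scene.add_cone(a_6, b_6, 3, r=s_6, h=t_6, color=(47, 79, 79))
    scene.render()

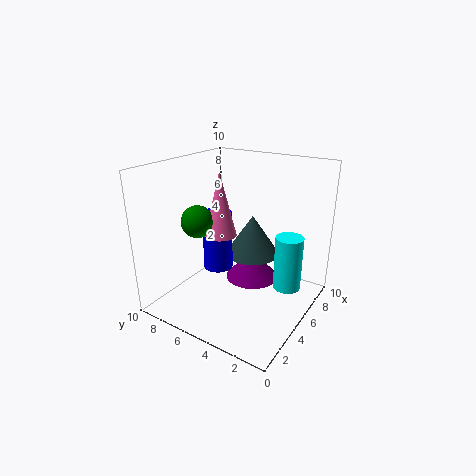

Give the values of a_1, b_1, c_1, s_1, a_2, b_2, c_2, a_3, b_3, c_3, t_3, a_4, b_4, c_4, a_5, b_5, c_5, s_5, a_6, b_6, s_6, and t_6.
a_1 = 4, b_1 = 6, c_1 = 3, s_1 = 1, a_2 = 2, b_2 = 6, c_2 = 7, a_3 = 7, b_3 = 2, c_3 = 1, t_3 = 4, a_4 = 7, b_4 = 5, c_4 = 1, a_5 = 3, b_5 = 5, c_5 = 6, s_5 = 1, a_6 = 7, b_6 = 5, s_6 = 2, t_6 = 3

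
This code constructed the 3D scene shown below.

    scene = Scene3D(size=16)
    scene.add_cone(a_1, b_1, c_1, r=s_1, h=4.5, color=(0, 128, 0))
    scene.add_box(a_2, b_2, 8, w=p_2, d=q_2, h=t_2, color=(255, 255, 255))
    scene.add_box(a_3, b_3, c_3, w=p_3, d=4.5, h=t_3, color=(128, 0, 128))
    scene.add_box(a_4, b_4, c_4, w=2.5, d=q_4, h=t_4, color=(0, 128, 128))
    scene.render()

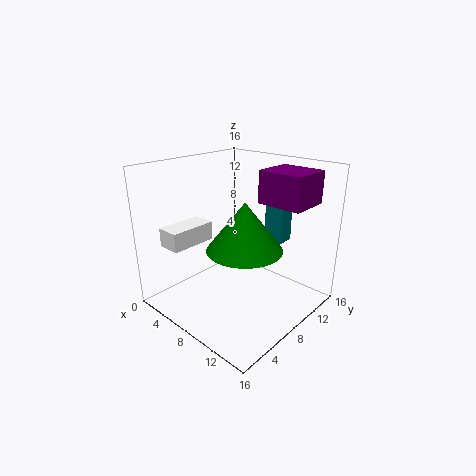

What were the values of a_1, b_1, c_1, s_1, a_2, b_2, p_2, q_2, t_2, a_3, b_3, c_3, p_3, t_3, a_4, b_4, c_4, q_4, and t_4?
a_1 = 12.5, b_1 = 4, c_1 = 9.5, s_1 = 3.5, a_2 = 3.5, b_2 = 1, p_2 = 2.5, q_2 = 5, t_2 = 2, a_3 = 9.5, b_3 = 9.5, c_3 = 12, p_3 = 5, t_3 = 3.5, a_4 = 7.5, b_4 = 13.5, c_4 = 6, q_4 = 2, t_4 = 5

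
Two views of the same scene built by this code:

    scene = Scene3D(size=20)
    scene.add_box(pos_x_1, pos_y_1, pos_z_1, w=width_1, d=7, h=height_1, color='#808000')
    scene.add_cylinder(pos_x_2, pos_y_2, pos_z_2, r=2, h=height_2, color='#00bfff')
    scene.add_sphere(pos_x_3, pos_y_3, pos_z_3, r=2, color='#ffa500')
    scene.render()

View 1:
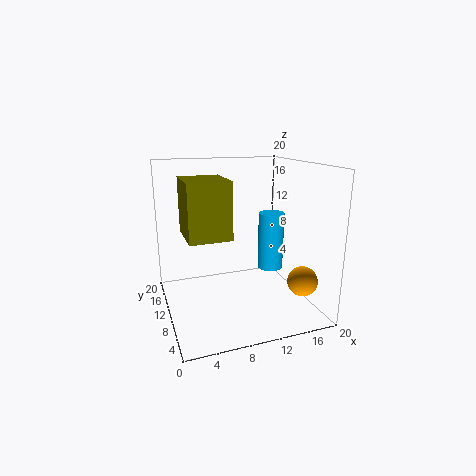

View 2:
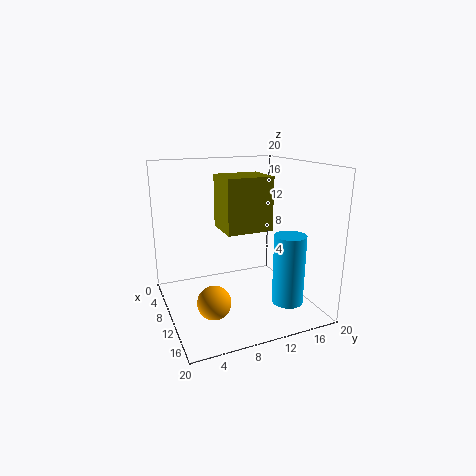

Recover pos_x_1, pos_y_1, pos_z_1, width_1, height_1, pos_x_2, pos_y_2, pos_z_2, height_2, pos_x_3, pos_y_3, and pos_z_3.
pos_x_1 = 3, pos_y_1 = 9, pos_z_1 = 10, width_1 = 6, height_1 = 8, pos_x_2 = 17, pos_y_2 = 14, pos_z_2 = 3, height_2 = 9, pos_x_3 = 17, pos_y_3 = 4, pos_z_3 = 5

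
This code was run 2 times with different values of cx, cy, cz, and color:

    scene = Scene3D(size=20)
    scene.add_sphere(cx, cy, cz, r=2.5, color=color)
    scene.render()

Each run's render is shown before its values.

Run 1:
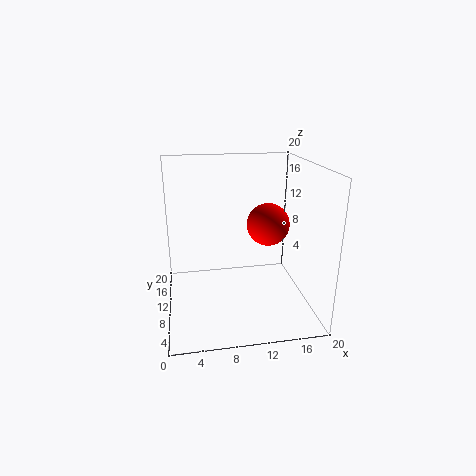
cx = 12.5, cy = 4, cz = 14, color = 'red'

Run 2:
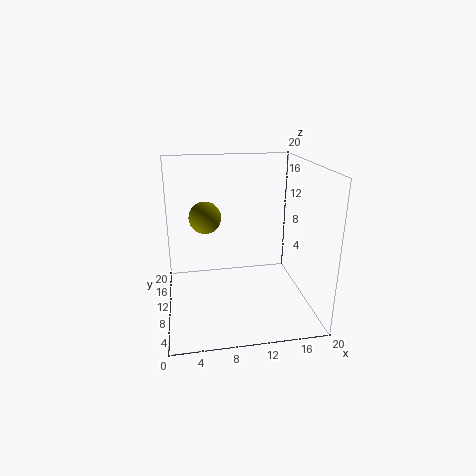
cx = 6, cy = 16.5, cz = 11, color = 'olive'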